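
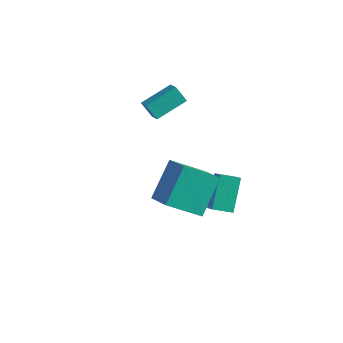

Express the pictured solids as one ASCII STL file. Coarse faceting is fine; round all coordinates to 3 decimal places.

solid 
facet normal -0.757 0.448 -0.475
outer loop
vertex -1.901 -3.16 -0.14
vertex -0.719 -2.238 -1.155
vertex -1.919 -4.608 -1.476
endloop
endfacet
facet normal -0.653 -0.509 0.561
outer loop
vertex -0.881 -5.222 -0.825
vertex -1.901 -3.16 -0.14
vertex -1.919 -4.608 -1.476
endloop
endfacet
facet normal -0.757 0.448 -0.475
outer loop
vertex -1.919 -4.608 -1.476
vertex -0.719 -2.238 -1.155
vertex -0.737 -3.686 -2.491
endloop
endfacet
facet normal -0.009 -0.735 -0.678
outer loop
vertex -0.737 -3.686 -2.491
vertex -0.881 -5.222 -0.825
vertex -1.919 -4.608 -1.476
endloop
endfacet
facet normal 0.009 0.735 0.678
outer loop
vertex -1.901 -3.16 -0.14
vertex 0.319 -2.852 -0.504
vertex -0.719 -2.238 -1.155
endloop
endfacet
facet normal -0.653 -0.509 0.561
outer loop
vertex -0.863 -3.774 0.511
vertex -1.901 -3.16 -0.14
vertex -0.881 -5.222 -0.825
endloop
endfacet
facet normal 0.009 0.735 0.678
outer loop
vertex -0.863 -3.774 0.511
vertex 0.319 -2.852 -0.504
vertex -1.901 -3.16 -0.14
endloop
endfacet
facet normal 0.653 0.509 -0.561
outer loop
vertex -0.719 -2.238 -1.155
vertex 0.319 -2.852 -0.504
vertex -0.737 -3.686 -2.491
endloop
endfacet
facet normal -0.009 -0.735 -0.678
outer loop
vertex 0.301 -4.3 -1.84
vertex -0.881 -5.222 -0.825
vertex -0.737 -3.686 -2.491
endloop
endfacet
facet normal 0.653 0.509 -0.561
outer loop
vertex -0.737 -3.686 -2.491
vertex 0.319 -2.852 -0.504
vertex 0.301 -4.3 -1.84
endloop
endfacet
facet normal 0.757 -0.448 0.475
outer loop
vertex 0.301 -4.3 -1.84
vertex -0.863 -3.774 0.511
vertex -0.881 -5.222 -0.825
endloop
endfacet
facet normal 0.757 -0.448 0.475
outer loop
vertex 0.319 -2.852 -0.504
vertex -0.863 -3.774 0.511
vertex 0.301 -4.3 -1.84
endloop
endfacet
facet normal -0.615 0.559 -0.556
outer loop
vertex -4.137 -1.676 1.402
vertex -3.451 -0.4 1.926
vertex -3.59 -1.708 0.765
endloop
endfacet
facet normal -0.445 -0.828 -0.341
outer loop
vertex -3.049 -2.2 1.254
vertex -4.137 -1.676 1.402
vertex -3.59 -1.708 0.765
endloop
endfacet
facet normal -0.615 0.559 -0.556
outer loop
vertex -3.59 -1.708 0.765
vertex -3.451 -0.4 1.926
vertex -2.904 -0.432 1.289
endloop
endfacet
facet normal 0.651 -0.038 -0.758
outer loop
vertex -2.904 -0.432 1.289
vertex -3.049 -2.2 1.254
vertex -3.59 -1.708 0.765
endloop
endfacet
facet normal -0.651 0.038 0.758
outer loop
vertex -4.137 -1.676 1.402
vertex -2.91 -0.892 2.415
vertex -3.451 -0.4 1.926
endloop
endfacet
facet normal -0.445 -0.828 -0.341
outer loop
vertex -3.596 -2.168 1.891
vertex -4.137 -1.676 1.402
vertex -3.049 -2.2 1.254
endloop
endfacet
facet normal -0.651 0.038 0.758
outer loop
vertex -3.596 -2.168 1.891
vertex -2.91 -0.892 2.415
vertex -4.137 -1.676 1.402
endloop
endfacet
facet normal 0.445 0.828 0.341
outer loop
vertex -3.451 -0.4 1.926
vertex -2.91 -0.892 2.415
vertex -2.904 -0.432 1.289
endloop
endfacet
facet normal 0.651 -0.038 -0.758
outer loop
vertex -2.363 -0.924 1.778
vertex -3.049 -2.2 1.254
vertex -2.904 -0.432 1.289
endloop
endfacet
facet normal 0.445 0.828 0.341
outer loop
vertex -2.904 -0.432 1.289
vertex -2.91 -0.892 2.415
vertex -2.363 -0.924 1.778
endloop
endfacet
facet normal 0.615 -0.559 0.556
outer loop
vertex -2.363 -0.924 1.778
vertex -3.596 -2.168 1.891
vertex -3.049 -2.2 1.254
endloop
endfacet
facet normal 0.615 -0.559 0.556
outer loop
vertex -2.91 -0.892 2.415
vertex -3.596 -2.168 1.891
vertex -2.363 -0.924 1.778
endloop
endfacet
facet normal -0.804 -0.512 0.303
outer loop
vertex -0.703 -0.99 -2.503
vertex -1.19 -0.558 -3.065
vertex -0.386 -2.203 -3.71
endloop
endfacet
facet normal 0.566 -0.502 0.654
outer loop
vertex 0.37 -1.722 -3.995
vertex -0.703 -0.99 -2.503
vertex -0.386 -2.203 -3.71
endloop
endfacet
facet normal -0.804 -0.512 0.303
outer loop
vertex -0.386 -2.203 -3.71
vertex -1.19 -0.558 -3.065
vertex -0.873 -1.771 -4.272
endloop
endfacet
facet normal 0.182 -0.697 -0.694
outer loop
vertex -0.873 -1.771 -4.272
vertex 0.37 -1.722 -3.995
vertex -0.386 -2.203 -3.71
endloop
endfacet
facet normal -0.182 0.697 0.694
outer loop
vertex -0.703 -0.99 -2.503
vertex -0.434 -0.077 -3.35
vertex -1.19 -0.558 -3.065
endloop
endfacet
facet normal 0.566 -0.502 0.654
outer loop
vertex 0.053 -0.509 -2.788
vertex -0.703 -0.99 -2.503
vertex 0.37 -1.722 -3.995
endloop
endfacet
facet normal -0.182 0.697 0.694
outer loop
vertex 0.053 -0.509 -2.788
vertex -0.434 -0.077 -3.35
vertex -0.703 -0.99 -2.503
endloop
endfacet
facet normal -0.566 0.502 -0.654
outer loop
vertex -1.19 -0.558 -3.065
vertex -0.434 -0.077 -3.35
vertex -0.873 -1.771 -4.272
endloop
endfacet
facet normal 0.182 -0.697 -0.694
outer loop
vertex -0.117 -1.29 -4.557
vertex 0.37 -1.722 -3.995
vertex -0.873 -1.771 -4.272
endloop
endfacet
facet normal -0.566 0.502 -0.654
outer loop
vertex -0.873 -1.771 -4.272
vertex -0.434 -0.077 -3.35
vertex -0.117 -1.29 -4.557
endloop
endfacet
facet normal 0.804 0.512 -0.303
outer loop
vertex -0.117 -1.29 -4.557
vertex 0.053 -0.509 -2.788
vertex 0.37 -1.722 -3.995
endloop
endfacet
facet normal 0.804 0.512 -0.303
outer loop
vertex -0.434 -0.077 -3.35
vertex 0.053 -0.509 -2.788
vertex -0.117 -1.29 -4.557
endloop
endfacet

endsolid


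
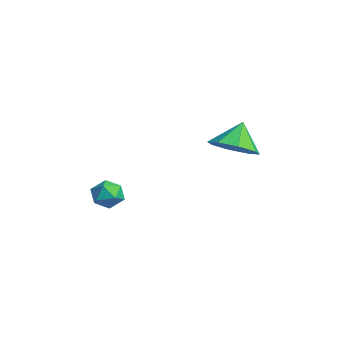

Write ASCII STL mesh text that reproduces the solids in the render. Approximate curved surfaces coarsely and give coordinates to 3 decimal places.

solid 
facet normal 0.361 -0.449 -0.817
outer loop
vertex 2.737 2.866 1.803
vertex 1.821 2.369 1.672
vertex 2.223 3.283 1.347
endloop
endfacet
facet normal 0.339 0.853 0.398
outer loop
vertex 2.737 2.866 1.803
vertex 2.223 3.283 1.347
vertex 1.339 2.971 2.768
endloop
endfacet
facet normal 0.360 -0.449 -0.818
outer loop
vertex 2.223 3.283 1.347
vertex 1.821 2.369 1.672
vertex 1.474 3.165 1.082
endloop
endfacet
facet normal -0.188 0.977 0.097
outer loop
vertex 2.223 3.283 1.347
vertex 1.474 3.165 1.082
vertex 1.339 2.971 2.768
endloop
endfacet
facet normal 0.360 -0.449 -0.818
outer loop
vertex 1.474 3.165 1.082
vertex 1.821 2.369 1.672
vertex 0.928 2.581 1.162
endloop
endfacet
facet normal -0.729 0.684 0.020
outer loop
vertex 1.474 3.165 1.082
vertex 0.928 2.581 1.162
vertex 1.339 2.971 2.768
endloop
endfacet
facet normal 0.360 -0.449 -0.818
outer loop
vertex 0.928 2.581 1.162
vertex 1.821 2.369 1.672
vertex 0.906 1.873 1.541
endloop
endfacet
facet normal -0.967 0.144 0.212
outer loop
vertex 0.928 2.581 1.162
vertex 0.906 1.873 1.541
vertex 1.339 2.971 2.768
endloop
endfacet
facet normal 0.360 -0.449 -0.818
outer loop
vertex 0.906 1.873 1.541
vertex 1.821 2.369 1.672
vertex 1.42 1.455 1.997
endloop
endfacet
facet normal -0.762 -0.326 0.560
outer loop
vertex 0.906 1.873 1.541
vertex 1.42 1.455 1.997
vertex 1.339 2.971 2.768
endloop
endfacet
facet normal 0.360 -0.449 -0.818
outer loop
vertex 1.42 1.455 1.997
vertex 1.821 2.369 1.672
vertex 2.169 1.573 2.262
endloop
endfacet
facet normal -0.234 -0.451 0.862
outer loop
vertex 1.42 1.455 1.997
vertex 2.169 1.573 2.262
vertex 1.339 2.971 2.768
endloop
endfacet
facet normal 0.361 -0.448 -0.818
outer loop
vertex 2.169 1.573 2.262
vertex 1.821 2.369 1.672
vertex 2.715 2.158 2.182
endloop
endfacet
facet normal 0.307 -0.158 0.939
outer loop
vertex 2.169 1.573 2.262
vertex 2.715 2.158 2.182
vertex 1.339 2.971 2.768
endloop
endfacet
facet normal 0.360 -0.449 -0.818
outer loop
vertex 2.715 2.158 2.182
vertex 1.821 2.369 1.672
vertex 2.737 2.866 1.803
endloop
endfacet
facet normal 0.544 0.383 0.747
outer loop
vertex 2.715 2.158 2.182
vertex 2.737 2.866 1.803
vertex 1.339 2.971 2.768
endloop
endfacet
facet normal 0.013 0.179 0.984
outer loop
vertex 1.286 -2.005 0.22
vertex 0.679 -2.395 0.299
vertex 1.327 -2.718 0.349
endloop
endfacet
facet normal 0.676 0.169 0.717
outer loop
vertex 1.286 -2.005 0.22
vertex 1.327 -2.718 0.349
vertex 1.768 -2.41 -0.139
endloop
endfacet
facet normal 0.716 0.667 0.209
outer loop
vertex 1.286 -2.005 0.22
vertex 1.768 -2.41 -0.139
vertex 1.393 -1.898 -0.489
endloop
endfacet
facet normal 0.078 0.984 0.160
outer loop
vertex 1.286 -2.005 0.22
vertex 1.393 -1.898 -0.489
vertex 0.72 -1.889 -0.218
endloop
endfacet
facet normal -0.355 0.682 0.639
outer loop
vertex 1.286 -2.005 0.22
vertex 0.72 -1.889 -0.218
vertex 0.679 -2.395 0.299
endloop
endfacet
facet normal 0.782 -0.468 0.412
outer loop
vertex 1.768 -2.41 -0.139
vertex 1.327 -2.718 0.349
vertex 1.46 -3.051 -0.282
endloop
endfacet
facet normal -0.291 -0.452 0.843
outer loop
vertex 1.327 -2.718 0.349
vertex 0.679 -2.395 0.299
vertex 0.787 -3.042 -0.011
endloop
endfacet
facet normal -0.887 0.363 0.285
outer loop
vertex 0.679 -2.395 0.299
vertex 0.72 -1.889 -0.218
vertex 0.412 -2.53 -0.361
endloop
endfacet
facet normal -0.185 0.852 -0.489
outer loop
vertex 0.72 -1.889 -0.218
vertex 1.393 -1.898 -0.489
vertex 0.853 -2.222 -0.849
endloop
endfacet
facet normal 0.846 0.338 -0.412
outer loop
vertex 1.393 -1.898 -0.489
vertex 1.768 -2.41 -0.139
vertex 1.501 -2.545 -0.799
endloop
endfacet
facet normal -0.078 -0.984 -0.160
outer loop
vertex 0.894 -2.935 -0.72
vertex 1.46 -3.051 -0.282
vertex 0.787 -3.042 -0.011
endloop
endfacet
facet normal -0.716 -0.667 -0.209
outer loop
vertex 0.894 -2.935 -0.72
vertex 0.787 -3.042 -0.011
vertex 0.412 -2.53 -0.361
endloop
endfacet
facet normal -0.676 -0.169 -0.717
outer loop
vertex 0.894 -2.935 -0.72
vertex 0.412 -2.53 -0.361
vertex 0.853 -2.222 -0.849
endloop
endfacet
facet normal -0.013 -0.179 -0.984
outer loop
vertex 0.894 -2.935 -0.72
vertex 0.853 -2.222 -0.849
vertex 1.501 -2.545 -0.799
endloop
endfacet
facet normal 0.355 -0.682 -0.639
outer loop
vertex 0.894 -2.935 -0.72
vertex 1.501 -2.545 -0.799
vertex 1.46 -3.051 -0.282
endloop
endfacet
facet normal 0.185 -0.852 0.489
outer loop
vertex 0.787 -3.042 -0.011
vertex 1.46 -3.051 -0.282
vertex 1.327 -2.718 0.349
endloop
endfacet
facet normal -0.846 -0.338 0.412
outer loop
vertex 0.412 -2.53 -0.361
vertex 0.787 -3.042 -0.011
vertex 0.679 -2.395 0.299
endloop
endfacet
facet normal -0.782 0.468 -0.412
outer loop
vertex 0.853 -2.222 -0.849
vertex 0.412 -2.53 -0.361
vertex 0.72 -1.889 -0.218
endloop
endfacet
facet normal 0.291 0.452 -0.843
outer loop
vertex 1.501 -2.545 -0.799
vertex 0.853 -2.222 -0.849
vertex 1.393 -1.898 -0.489
endloop
endfacet
facet normal 0.887 -0.363 -0.285
outer loop
vertex 1.46 -3.051 -0.282
vertex 1.501 -2.545 -0.799
vertex 1.768 -2.41 -0.139
endloop
endfacet

endsolid


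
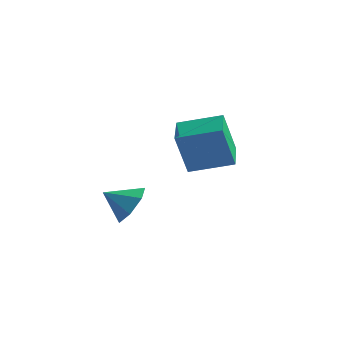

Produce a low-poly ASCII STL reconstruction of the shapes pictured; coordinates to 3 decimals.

solid 
facet normal -0.789 -0.563 -0.247
outer loop
vertex -0.243 1.201 0.972
vertex -1.29 2.527 1.295
vertex -0.063 1.836 -1.053
endloop
endfacet
facet normal 0.609 -0.771 -0.188
outer loop
vertex 1.53 2.973 -0.555
vertex -0.243 1.201 0.972
vertex -0.063 1.836 -1.053
endloop
endfacet
facet normal -0.789 -0.563 -0.246
outer loop
vertex -0.063 1.836 -1.053
vertex -1.29 2.527 1.295
vertex -1.111 3.162 -0.73
endloop
endfacet
facet normal 0.084 0.298 -0.951
outer loop
vertex -1.111 3.162 -0.73
vertex 1.53 2.973 -0.555
vertex -0.063 1.836 -1.053
endloop
endfacet
facet normal -0.084 -0.298 0.951
outer loop
vertex -0.243 1.201 0.972
vertex 0.303 3.664 1.793
vertex -1.29 2.527 1.295
endloop
endfacet
facet normal 0.609 -0.771 -0.188
outer loop
vertex 1.351 2.338 1.47
vertex -0.243 1.201 0.972
vertex 1.53 2.973 -0.555
endloop
endfacet
facet normal -0.084 -0.298 0.951
outer loop
vertex 1.351 2.338 1.47
vertex 0.303 3.664 1.793
vertex -0.243 1.201 0.972
endloop
endfacet
facet normal -0.609 0.771 0.188
outer loop
vertex -1.29 2.527 1.295
vertex 0.303 3.664 1.793
vertex -1.111 3.162 -0.73
endloop
endfacet
facet normal 0.084 0.298 -0.951
outer loop
vertex 0.483 4.299 -0.232
vertex 1.53 2.973 -0.555
vertex -1.111 3.162 -0.73
endloop
endfacet
facet normal -0.609 0.771 0.188
outer loop
vertex -1.111 3.162 -0.73
vertex 0.303 3.664 1.793
vertex 0.483 4.299 -0.232
endloop
endfacet
facet normal 0.789 0.563 0.246
outer loop
vertex 0.483 4.299 -0.232
vertex 1.351 2.338 1.47
vertex 1.53 2.973 -0.555
endloop
endfacet
facet normal 0.789 0.563 0.247
outer loop
vertex 0.303 3.664 1.793
vertex 1.351 2.338 1.47
vertex 0.483 4.299 -0.232
endloop
endfacet
facet normal 0.609 0.580 -0.541
outer loop
vertex 0.326 -1.243 -1.004
vertex 0.011 -1.737 -1.887
vertex -0.402 -0.875 -1.429
endloop
endfacet
facet normal -0.399 0.235 0.886
outer loop
vertex 0.326 -1.243 -1.004
vertex -0.402 -0.875 -1.429
vertex -0.791 -2.503 -1.173
endloop
endfacet
facet normal 0.609 0.580 -0.542
outer loop
vertex -0.402 -0.875 -1.429
vertex 0.011 -1.737 -1.887
vertex -0.819 -1.157 -2.199
endloop
endfacet
facet normal -0.884 0.271 0.380
outer loop
vertex -0.402 -0.875 -1.429
vertex -0.819 -1.157 -2.199
vertex -0.791 -2.503 -1.173
endloop
endfacet
facet normal 0.609 0.580 -0.542
outer loop
vertex -0.819 -1.157 -2.199
vertex 0.011 -1.737 -1.887
vertex -0.611 -1.875 -2.734
endloop
endfacet
facet normal -0.973 -0.153 -0.174
outer loop
vertex -0.819 -1.157 -2.199
vertex -0.611 -1.875 -2.734
vertex -0.791 -2.503 -1.173
endloop
endfacet
facet normal 0.608 0.581 -0.541
outer loop
vertex -0.611 -1.875 -2.734
vertex 0.011 -1.737 -1.887
vertex 0.067 -2.49 -2.632
endloop
endfacet
facet normal -0.597 -0.718 -0.358
outer loop
vertex -0.611 -1.875 -2.734
vertex 0.067 -2.49 -2.632
vertex -0.791 -2.503 -1.173
endloop
endfacet
facet normal 0.608 0.581 -0.541
outer loop
vertex 0.067 -2.49 -2.632
vertex 0.011 -1.737 -1.887
vertex 0.702 -2.537 -1.969
endloop
endfacet
facet normal -0.040 -0.999 -0.032
outer loop
vertex 0.067 -2.49 -2.632
vertex 0.702 -2.537 -1.969
vertex -0.791 -2.503 -1.173
endloop
endfacet
facet normal 0.608 0.581 -0.542
outer loop
vertex 0.702 -2.537 -1.969
vertex 0.011 -1.737 -1.887
vertex 0.818 -1.982 -1.244
endloop
endfacet
facet normal 0.278 -0.784 0.555
outer loop
vertex 0.702 -2.537 -1.969
vertex 0.818 -1.982 -1.244
vertex -0.791 -2.503 -1.173
endloop
endfacet
facet normal 0.608 0.581 -0.542
outer loop
vertex 0.818 -1.982 -1.244
vertex 0.011 -1.737 -1.887
vertex 0.326 -1.243 -1.004
endloop
endfacet
facet normal 0.118 -0.234 0.965
outer loop
vertex 0.818 -1.982 -1.244
vertex 0.326 -1.243 -1.004
vertex -0.791 -2.503 -1.173
endloop
endfacet

endsolid


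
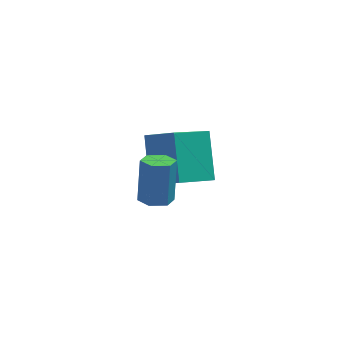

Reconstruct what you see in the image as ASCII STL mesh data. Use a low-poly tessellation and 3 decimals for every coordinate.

solid 
facet normal -0.730 0.468 -0.498
outer loop
vertex -0.215 -0.195 1.063
vertex 1.059 0.841 0.169
vertex -0.11 -1.579 -0.391
endloop
endfacet
facet normal -0.681 -0.554 0.478
outer loop
vertex 0.861 -2.201 0.271
vertex -0.215 -0.195 1.063
vertex -0.11 -1.579 -0.391
endloop
endfacet
facet normal -0.730 0.468 -0.498
outer loop
vertex -0.11 -1.579 -0.391
vertex 1.059 0.841 0.169
vertex 1.164 -0.542 -1.285
endloop
endfacet
facet normal 0.052 -0.688 -0.724
outer loop
vertex 1.164 -0.542 -1.285
vertex 0.861 -2.201 0.271
vertex -0.11 -1.579 -0.391
endloop
endfacet
facet normal -0.052 0.688 0.723
outer loop
vertex -0.215 -0.195 1.063
vertex 2.03 0.219 0.831
vertex 1.059 0.841 0.169
endloop
endfacet
facet normal -0.681 -0.554 0.478
outer loop
vertex 0.756 -0.818 1.725
vertex -0.215 -0.195 1.063
vertex 0.861 -2.201 0.271
endloop
endfacet
facet normal -0.052 0.688 0.724
outer loop
vertex 0.756 -0.818 1.725
vertex 2.03 0.219 0.831
vertex -0.215 -0.195 1.063
endloop
endfacet
facet normal 0.681 0.554 -0.478
outer loop
vertex 1.059 0.841 0.169
vertex 2.03 0.219 0.831
vertex 1.164 -0.542 -1.285
endloop
endfacet
facet normal 0.052 -0.688 -0.724
outer loop
vertex 2.135 -1.165 -0.623
vertex 0.861 -2.201 0.271
vertex 1.164 -0.542 -1.285
endloop
endfacet
facet normal 0.681 0.554 -0.478
outer loop
vertex 1.164 -0.542 -1.285
vertex 2.03 0.219 0.831
vertex 2.135 -1.165 -0.623
endloop
endfacet
facet normal 0.730 -0.468 0.498
outer loop
vertex 2.135 -1.165 -0.623
vertex 0.756 -0.818 1.725
vertex 0.861 -2.201 0.271
endloop
endfacet
facet normal 0.730 -0.468 0.498
outer loop
vertex 2.03 0.219 0.831
vertex 0.756 -0.818 1.725
vertex 2.135 -1.165 -0.623
endloop
endfacet
facet normal -0.068 -0.329 -0.942
outer loop
vertex 0.599 -4.196 1.299
vertex 0.003 -4.239 1.357
vertex 0.249 -3.728 1.161
endloop
endfacet
facet normal 0.810 0.533 -0.245
outer loop
vertex 0.599 -4.196 1.299
vertex 0.249 -3.728 1.161
vertex 0.712 -3.658 2.844
endloop
endfacet
facet normal 0.810 0.532 -0.245
outer loop
vertex 0.712 -3.658 2.844
vertex 0.249 -3.728 1.161
vertex 0.363 -3.19 2.707
endloop
endfacet
facet normal 0.070 0.328 0.942
outer loop
vertex 0.712 -3.658 2.844
vertex 0.363 -3.19 2.707
vertex 0.117 -3.701 2.903
endloop
endfacet
facet normal -0.070 -0.328 -0.942
outer loop
vertex 0.249 -3.728 1.161
vertex 0.003 -4.239 1.357
vertex -0.346 -3.771 1.22
endloop
endfacet
facet normal -0.100 0.942 -0.320
outer loop
vertex 0.249 -3.728 1.161
vertex -0.346 -3.771 1.22
vertex 0.363 -3.19 2.707
endloop
endfacet
facet normal -0.099 0.942 -0.321
outer loop
vertex 0.363 -3.19 2.707
vertex -0.346 -3.771 1.22
vertex -0.233 -3.233 2.765
endloop
endfacet
facet normal 0.068 0.329 0.942
outer loop
vertex 0.363 -3.19 2.707
vertex -0.233 -3.233 2.765
vertex 0.117 -3.701 2.903
endloop
endfacet
facet normal -0.070 -0.328 -0.942
outer loop
vertex -0.346 -3.771 1.22
vertex 0.003 -4.239 1.357
vertex -0.592 -4.282 1.416
endloop
endfacet
facet normal -0.909 0.409 -0.076
outer loop
vertex -0.346 -3.771 1.22
vertex -0.592 -4.282 1.416
vertex -0.233 -3.233 2.765
endloop
endfacet
facet normal -0.909 0.409 -0.076
outer loop
vertex -0.233 -3.233 2.765
vertex -0.592 -4.282 1.416
vertex -0.479 -3.744 2.961
endloop
endfacet
facet normal 0.068 0.329 0.942
outer loop
vertex -0.233 -3.233 2.765
vertex -0.479 -3.744 2.961
vertex 0.117 -3.701 2.903
endloop
endfacet
facet normal -0.070 -0.328 -0.942
outer loop
vertex -0.592 -4.282 1.416
vertex 0.003 -4.239 1.357
vertex -0.243 -4.75 1.553
endloop
endfacet
facet normal -0.810 -0.533 0.245
outer loop
vertex -0.592 -4.282 1.416
vertex -0.243 -4.75 1.553
vertex -0.479 -3.744 2.961
endloop
endfacet
facet normal -0.810 -0.533 0.245
outer loop
vertex -0.479 -3.744 2.961
vertex -0.243 -4.75 1.553
vertex -0.129 -4.212 3.099
endloop
endfacet
facet normal 0.068 0.329 0.942
outer loop
vertex -0.479 -3.744 2.961
vertex -0.129 -4.212 3.099
vertex 0.117 -3.701 2.903
endloop
endfacet
facet normal -0.068 -0.329 -0.942
outer loop
vertex -0.243 -4.75 1.553
vertex 0.003 -4.239 1.357
vertex 0.353 -4.707 1.495
endloop
endfacet
facet normal 0.099 -0.942 0.321
outer loop
vertex -0.243 -4.75 1.553
vertex 0.353 -4.707 1.495
vertex -0.129 -4.212 3.099
endloop
endfacet
facet normal 0.100 -0.942 0.321
outer loop
vertex -0.129 -4.212 3.099
vertex 0.353 -4.707 1.495
vertex 0.466 -4.169 3.04
endloop
endfacet
facet normal 0.070 0.328 0.942
outer loop
vertex -0.129 -4.212 3.099
vertex 0.466 -4.169 3.04
vertex 0.117 -3.701 2.903
endloop
endfacet
facet normal -0.068 -0.329 -0.942
outer loop
vertex 0.353 -4.707 1.495
vertex 0.003 -4.239 1.357
vertex 0.599 -4.196 1.299
endloop
endfacet
facet normal 0.909 -0.409 0.076
outer loop
vertex 0.353 -4.707 1.495
vertex 0.599 -4.196 1.299
vertex 0.466 -4.169 3.04
endloop
endfacet
facet normal 0.909 -0.409 0.076
outer loop
vertex 0.466 -4.169 3.04
vertex 0.599 -4.196 1.299
vertex 0.712 -3.658 2.844
endloop
endfacet
facet normal 0.070 0.328 0.942
outer loop
vertex 0.466 -4.169 3.04
vertex 0.712 -3.658 2.844
vertex 0.117 -3.701 2.903
endloop
endfacet

endsolid


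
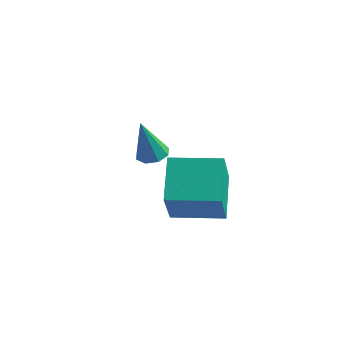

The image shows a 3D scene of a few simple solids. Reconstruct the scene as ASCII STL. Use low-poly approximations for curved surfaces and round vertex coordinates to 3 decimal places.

solid 
facet normal -0.906 -0.420 -0.052
outer loop
vertex -0.251 -3.304 0.426
vertex -0.933 -1.952 1.399
vertex -0.614 -2.321 -1.195
endloop
endfacet
facet normal 0.379 -0.751 -0.540
outer loop
vertex 1.053 -1.548 -1.099
vertex -0.251 -3.304 0.426
vertex -0.614 -2.321 -1.195
endloop
endfacet
facet normal -0.906 -0.420 -0.052
outer loop
vertex -0.614 -2.321 -1.195
vertex -0.933 -1.952 1.399
vertex -1.296 -0.969 -0.222
endloop
endfacet
facet normal -0.188 0.510 -0.840
outer loop
vertex -1.296 -0.969 -0.222
vertex 1.053 -1.548 -1.099
vertex -0.614 -2.321 -1.195
endloop
endfacet
facet normal 0.188 -0.510 0.840
outer loop
vertex -0.251 -3.304 0.426
vertex 0.734 -1.179 1.495
vertex -0.933 -1.952 1.399
endloop
endfacet
facet normal 0.379 -0.751 -0.540
outer loop
vertex 1.416 -2.531 0.522
vertex -0.251 -3.304 0.426
vertex 1.053 -1.548 -1.099
endloop
endfacet
facet normal 0.188 -0.510 0.840
outer loop
vertex 1.416 -2.531 0.522
vertex 0.734 -1.179 1.495
vertex -0.251 -3.304 0.426
endloop
endfacet
facet normal -0.379 0.751 0.540
outer loop
vertex -0.933 -1.952 1.399
vertex 0.734 -1.179 1.495
vertex -1.296 -0.969 -0.222
endloop
endfacet
facet normal -0.188 0.510 -0.840
outer loop
vertex 0.371 -0.196 -0.126
vertex 1.053 -1.548 -1.099
vertex -1.296 -0.969 -0.222
endloop
endfacet
facet normal -0.379 0.751 0.540
outer loop
vertex -1.296 -0.969 -0.222
vertex 0.734 -1.179 1.495
vertex 0.371 -0.196 -0.126
endloop
endfacet
facet normal 0.906 0.420 0.052
outer loop
vertex 0.371 -0.196 -0.126
vertex 1.416 -2.531 0.522
vertex 1.053 -1.548 -1.099
endloop
endfacet
facet normal 0.906 0.420 0.052
outer loop
vertex 0.734 -1.179 1.495
vertex 1.416 -2.531 0.522
vertex 0.371 -0.196 -0.126
endloop
endfacet
facet normal 0.133 0.220 -0.966
outer loop
vertex -2.941 1.404 -1.218
vertex -3.551 1.347 -1.315
vertex -3.174 1.813 -1.157
endloop
endfacet
facet normal 0.779 0.369 0.507
outer loop
vertex -2.941 1.404 -1.218
vertex -3.174 1.813 -1.157
vertex -3.789 0.953 0.415
endloop
endfacet
facet normal 0.132 0.221 -0.966
outer loop
vertex -3.174 1.813 -1.157
vertex -3.551 1.347 -1.315
vertex -3.628 1.949 -1.188
endloop
endfacet
facet normal 0.210 0.821 0.531
outer loop
vertex -3.174 1.813 -1.157
vertex -3.628 1.949 -1.188
vertex -3.789 0.953 0.415
endloop
endfacet
facet normal 0.134 0.221 -0.966
outer loop
vertex -3.628 1.949 -1.188
vertex -3.551 1.347 -1.315
vertex -4.036 1.732 -1.294
endloop
endfacet
facet normal -0.509 0.753 0.417
outer loop
vertex -3.628 1.949 -1.188
vertex -4.036 1.732 -1.294
vertex -3.789 0.953 0.415
endloop
endfacet
facet normal 0.133 0.220 -0.966
outer loop
vertex -4.036 1.732 -1.294
vertex -3.551 1.347 -1.315
vertex -4.161 1.289 -1.412
endloop
endfacet
facet normal -0.951 0.207 0.232
outer loop
vertex -4.036 1.732 -1.294
vertex -4.161 1.289 -1.412
vertex -3.789 0.953 0.415
endloop
endfacet
facet normal 0.133 0.220 -0.966
outer loop
vertex -4.161 1.289 -1.412
vertex -3.551 1.347 -1.315
vertex -3.928 0.88 -1.473
endloop
endfacet
facet normal -0.861 -0.503 0.083
outer loop
vertex -4.161 1.289 -1.412
vertex -3.928 0.88 -1.473
vertex -3.789 0.953 0.415
endloop
endfacet
facet normal 0.133 0.219 -0.966
outer loop
vertex -3.928 0.88 -1.473
vertex -3.551 1.347 -1.315
vertex -3.474 0.745 -1.441
endloop
endfacet
facet normal -0.288 -0.956 0.058
outer loop
vertex -3.928 0.88 -1.473
vertex -3.474 0.745 -1.441
vertex -3.789 0.953 0.415
endloop
endfacet
facet normal 0.132 0.219 -0.967
outer loop
vertex -3.474 0.745 -1.441
vertex -3.551 1.347 -1.315
vertex -3.066 0.962 -1.336
endloop
endfacet
facet normal 0.428 -0.887 0.172
outer loop
vertex -3.474 0.745 -1.441
vertex -3.066 0.962 -1.336
vertex -3.789 0.953 0.415
endloop
endfacet
facet normal 0.133 0.220 -0.966
outer loop
vertex -3.066 0.962 -1.336
vertex -3.551 1.347 -1.315
vertex -2.941 1.404 -1.218
endloop
endfacet
facet normal 0.869 -0.341 0.357
outer loop
vertex -3.066 0.962 -1.336
vertex -2.941 1.404 -1.218
vertex -3.789 0.953 0.415
endloop
endfacet

endsolid


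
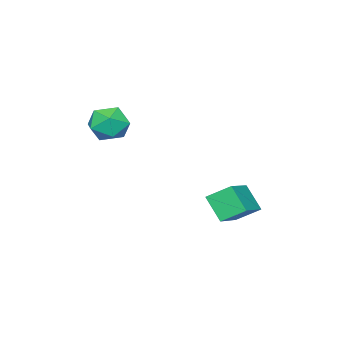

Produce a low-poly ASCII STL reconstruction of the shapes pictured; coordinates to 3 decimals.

solid 
facet normal 0.237 0.096 0.967
outer loop
vertex 2.967 -1.11 2.493
vertex 2.013 -1.431 2.759
vertex 2.781 -2.124 2.639
endloop
endfacet
facet normal 0.814 -0.066 0.578
outer loop
vertex 2.967 -1.11 2.493
vertex 2.781 -2.124 2.639
vertex 3.373 -1.813 1.841
endloop
endfacet
facet normal 0.894 0.441 0.082
outer loop
vertex 2.967 -1.11 2.493
vertex 3.373 -1.813 1.841
vertex 2.971 -0.928 1.468
endloop
endfacet
facet normal 0.368 0.915 0.164
outer loop
vertex 2.967 -1.11 2.493
vertex 2.971 -0.928 1.468
vertex 2.13 -0.692 2.036
endloop
endfacet
facet normal -0.038 0.702 0.711
outer loop
vertex 2.967 -1.11 2.493
vertex 2.13 -0.692 2.036
vertex 2.013 -1.431 2.759
endloop
endfacet
facet normal 0.687 -0.684 0.243
outer loop
vertex 3.373 -1.813 1.841
vertex 2.781 -2.124 2.639
vertex 2.67 -2.568 1.704
endloop
endfacet
facet normal -0.244 -0.422 0.873
outer loop
vertex 2.781 -2.124 2.639
vertex 2.013 -1.431 2.759
vertex 1.829 -2.332 2.272
endloop
endfacet
facet normal -0.690 0.559 0.460
outer loop
vertex 2.013 -1.431 2.759
vertex 2.13 -0.692 2.036
vertex 1.427 -1.447 1.899
endloop
endfacet
facet normal -0.034 0.904 -0.425
outer loop
vertex 2.13 -0.692 2.036
vertex 2.971 -0.928 1.468
vertex 2.019 -1.136 1.101
endloop
endfacet
facet normal 0.818 0.136 -0.560
outer loop
vertex 2.971 -0.928 1.468
vertex 3.373 -1.813 1.841
vertex 2.787 -1.829 0.981
endloop
endfacet
facet normal -0.368 -0.915 -0.164
outer loop
vertex 1.833 -2.15 1.247
vertex 2.67 -2.568 1.704
vertex 1.829 -2.332 2.272
endloop
endfacet
facet normal -0.894 -0.441 -0.082
outer loop
vertex 1.833 -2.15 1.247
vertex 1.829 -2.332 2.272
vertex 1.427 -1.447 1.899
endloop
endfacet
facet normal -0.814 0.066 -0.578
outer loop
vertex 1.833 -2.15 1.247
vertex 1.427 -1.447 1.899
vertex 2.019 -1.136 1.101
endloop
endfacet
facet normal -0.237 -0.096 -0.967
outer loop
vertex 1.833 -2.15 1.247
vertex 2.019 -1.136 1.101
vertex 2.787 -1.829 0.981
endloop
endfacet
facet normal 0.038 -0.702 -0.711
outer loop
vertex 1.833 -2.15 1.247
vertex 2.787 -1.829 0.981
vertex 2.67 -2.568 1.704
endloop
endfacet
facet normal 0.034 -0.904 0.425
outer loop
vertex 1.829 -2.332 2.272
vertex 2.67 -2.568 1.704
vertex 2.781 -2.124 2.639
endloop
endfacet
facet normal -0.818 -0.136 0.560
outer loop
vertex 1.427 -1.447 1.899
vertex 1.829 -2.332 2.272
vertex 2.013 -1.431 2.759
endloop
endfacet
facet normal -0.687 0.684 -0.243
outer loop
vertex 2.019 -1.136 1.101
vertex 1.427 -1.447 1.899
vertex 2.13 -0.692 2.036
endloop
endfacet
facet normal 0.244 0.422 -0.873
outer loop
vertex 2.787 -1.829 0.981
vertex 2.019 -1.136 1.101
vertex 2.971 -0.928 1.468
endloop
endfacet
facet normal 0.690 -0.559 -0.460
outer loop
vertex 2.67 -2.568 1.704
vertex 2.787 -1.829 0.981
vertex 3.373 -1.813 1.841
endloop
endfacet
facet normal -0.904 -0.232 -0.359
outer loop
vertex -2.03 0.995 -3.272
vertex -2.569 1.968 -2.544
vertex -1.828 1.95 -4.398
endloop
endfacet
facet normal 0.406 -0.732 -0.548
outer loop
vertex -0.111 2.392 -3.716
vertex -2.03 0.995 -3.272
vertex -1.828 1.95 -4.398
endloop
endfacet
facet normal -0.904 -0.233 -0.359
outer loop
vertex -1.828 1.95 -4.398
vertex -2.569 1.968 -2.544
vertex -2.368 2.923 -3.67
endloop
endfacet
facet normal 0.135 0.641 -0.756
outer loop
vertex -2.368 2.923 -3.67
vertex -0.111 2.392 -3.716
vertex -1.828 1.95 -4.398
endloop
endfacet
facet normal -0.135 -0.641 0.756
outer loop
vertex -2.03 0.995 -3.272
vertex -0.852 2.41 -1.862
vertex -2.569 1.968 -2.544
endloop
endfacet
facet normal 0.406 -0.732 -0.548
outer loop
vertex -0.312 1.437 -2.59
vertex -2.03 0.995 -3.272
vertex -0.111 2.392 -3.716
endloop
endfacet
facet normal -0.135 -0.641 0.756
outer loop
vertex -0.312 1.437 -2.59
vertex -0.852 2.41 -1.862
vertex -2.03 0.995 -3.272
endloop
endfacet
facet normal -0.406 0.731 0.548
outer loop
vertex -2.569 1.968 -2.544
vertex -0.852 2.41 -1.862
vertex -2.368 2.923 -3.67
endloop
endfacet
facet normal 0.135 0.641 -0.756
outer loop
vertex -0.65 3.365 -2.988
vertex -0.111 2.392 -3.716
vertex -2.368 2.923 -3.67
endloop
endfacet
facet normal -0.406 0.732 0.548
outer loop
vertex -2.368 2.923 -3.67
vertex -0.852 2.41 -1.862
vertex -0.65 3.365 -2.988
endloop
endfacet
facet normal 0.904 0.233 0.359
outer loop
vertex -0.65 3.365 -2.988
vertex -0.312 1.437 -2.59
vertex -0.111 2.392 -3.716
endloop
endfacet
facet normal 0.904 0.233 0.359
outer loop
vertex -0.852 2.41 -1.862
vertex -0.312 1.437 -2.59
vertex -0.65 3.365 -2.988
endloop
endfacet

endsolid


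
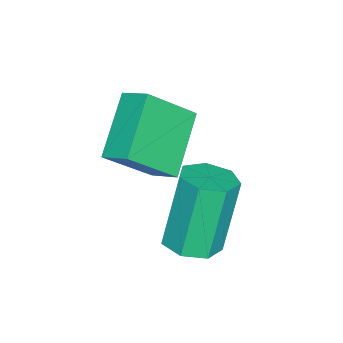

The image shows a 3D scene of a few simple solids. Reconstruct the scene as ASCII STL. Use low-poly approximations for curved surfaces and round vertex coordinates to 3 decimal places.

solid 
facet normal -0.497 0.519 -0.695
outer loop
vertex 1.221 2.339 -1.331
vertex 2.826 2.418 -2.418
vertex 0.99 1.588 -1.727
endloop
endfacet
facet normal -0.827 -0.041 0.560
outer loop
vertex 1.894 0.642 -0.462
vertex 1.221 2.339 -1.331
vertex 0.99 1.588 -1.727
endloop
endfacet
facet normal -0.497 0.519 -0.695
outer loop
vertex 0.99 1.588 -1.727
vertex 2.826 2.418 -2.418
vertex 2.595 1.667 -2.814
endloop
endfacet
facet normal -0.263 -0.853 -0.450
outer loop
vertex 2.595 1.667 -2.814
vertex 1.894 0.642 -0.462
vertex 0.99 1.588 -1.727
endloop
endfacet
facet normal 0.263 0.853 0.450
outer loop
vertex 1.221 2.339 -1.331
vertex 3.73 1.472 -1.153
vertex 2.826 2.418 -2.418
endloop
endfacet
facet normal -0.827 -0.041 0.560
outer loop
vertex 2.125 1.393 -0.066
vertex 1.221 2.339 -1.331
vertex 1.894 0.642 -0.462
endloop
endfacet
facet normal 0.263 0.853 0.450
outer loop
vertex 2.125 1.393 -0.066
vertex 3.73 1.472 -1.153
vertex 1.221 2.339 -1.331
endloop
endfacet
facet normal 0.827 0.041 -0.560
outer loop
vertex 2.826 2.418 -2.418
vertex 3.73 1.472 -1.153
vertex 2.595 1.667 -2.814
endloop
endfacet
facet normal -0.263 -0.853 -0.450
outer loop
vertex 3.499 0.721 -1.549
vertex 1.894 0.642 -0.462
vertex 2.595 1.667 -2.814
endloop
endfacet
facet normal 0.827 0.041 -0.560
outer loop
vertex 2.595 1.667 -2.814
vertex 3.73 1.472 -1.153
vertex 3.499 0.721 -1.549
endloop
endfacet
facet normal 0.497 -0.519 0.695
outer loop
vertex 3.499 0.721 -1.549
vertex 2.125 1.393 -0.066
vertex 1.894 0.642 -0.462
endloop
endfacet
facet normal 0.497 -0.519 0.695
outer loop
vertex 3.73 1.472 -1.153
vertex 2.125 1.393 -0.066
vertex 3.499 0.721 -1.549
endloop
endfacet
facet normal 0.302 -0.097 -0.948
outer loop
vertex 4.777 3.889 -3.231
vertex 4.301 3.304 -3.323
vertex 4.171 4.044 -3.44
endloop
endfacet
facet normal 0.254 0.967 -0.018
outer loop
vertex 4.777 3.889 -3.231
vertex 4.171 4.044 -3.44
vertex 4.116 4.101 -1.164
endloop
endfacet
facet normal 0.254 0.967 -0.018
outer loop
vertex 4.116 4.101 -1.164
vertex 4.171 4.044 -3.44
vertex 3.51 4.256 -1.374
endloop
endfacet
facet normal -0.304 0.097 0.948
outer loop
vertex 4.116 4.101 -1.164
vertex 3.51 4.256 -1.374
vertex 3.639 3.516 -1.257
endloop
endfacet
facet normal 0.304 -0.096 -0.948
outer loop
vertex 4.171 4.044 -3.44
vertex 4.301 3.304 -3.323
vertex 3.663 3.642 -3.562
endloop
endfacet
facet normal -0.560 0.787 -0.260
outer loop
vertex 4.171 4.044 -3.44
vertex 3.663 3.642 -3.562
vertex 3.51 4.256 -1.374
endloop
endfacet
facet normal -0.560 0.786 -0.260
outer loop
vertex 3.51 4.256 -1.374
vertex 3.663 3.642 -3.562
vertex 3.002 3.854 -1.495
endloop
endfacet
facet normal -0.303 0.097 0.948
outer loop
vertex 3.51 4.256 -1.374
vertex 3.002 3.854 -1.495
vertex 3.639 3.516 -1.257
endloop
endfacet
facet normal 0.304 -0.097 -0.948
outer loop
vertex 3.663 3.642 -3.562
vertex 4.301 3.304 -3.323
vertex 3.635 2.985 -3.504
endloop
endfacet
facet normal -0.952 0.014 -0.306
outer loop
vertex 3.663 3.642 -3.562
vertex 3.635 2.985 -3.504
vertex 3.002 3.854 -1.495
endloop
endfacet
facet normal -0.952 0.015 -0.306
outer loop
vertex 3.002 3.854 -1.495
vertex 3.635 2.985 -3.504
vertex 2.973 3.197 -1.437
endloop
endfacet
facet normal -0.303 0.097 0.948
outer loop
vertex 3.002 3.854 -1.495
vertex 2.973 3.197 -1.437
vertex 3.639 3.516 -1.257
endloop
endfacet
facet normal 0.304 -0.097 -0.948
outer loop
vertex 3.635 2.985 -3.504
vertex 4.301 3.304 -3.323
vertex 4.108 2.569 -3.31
endloop
endfacet
facet normal -0.627 -0.770 -0.122
outer loop
vertex 3.635 2.985 -3.504
vertex 4.108 2.569 -3.31
vertex 2.973 3.197 -1.437
endloop
endfacet
facet normal -0.626 -0.770 -0.121
outer loop
vertex 2.973 3.197 -1.437
vertex 4.108 2.569 -3.31
vertex 3.447 2.781 -1.243
endloop
endfacet
facet normal -0.303 0.097 0.948
outer loop
vertex 2.973 3.197 -1.437
vertex 3.447 2.781 -1.243
vertex 3.639 3.516 -1.257
endloop
endfacet
facet normal 0.304 -0.096 -0.948
outer loop
vertex 4.108 2.569 -3.31
vertex 4.301 3.304 -3.323
vertex 4.726 2.706 -3.126
endloop
endfacet
facet normal 0.170 -0.973 0.154
outer loop
vertex 4.108 2.569 -3.31
vertex 4.726 2.706 -3.126
vertex 3.447 2.781 -1.243
endloop
endfacet
facet normal 0.170 -0.973 0.154
outer loop
vertex 3.447 2.781 -1.243
vertex 4.726 2.706 -3.126
vertex 4.065 2.918 -1.059
endloop
endfacet
facet normal -0.304 0.097 0.948
outer loop
vertex 3.447 2.781 -1.243
vertex 4.065 2.918 -1.059
vertex 3.639 3.516 -1.257
endloop
endfacet
facet normal 0.303 -0.097 -0.948
outer loop
vertex 4.726 2.706 -3.126
vertex 4.301 3.304 -3.323
vertex 5.024 3.294 -3.091
endloop
endfacet
facet normal 0.839 -0.444 0.314
outer loop
vertex 4.726 2.706 -3.126
vertex 5.024 3.294 -3.091
vertex 4.065 2.918 -1.059
endloop
endfacet
facet normal 0.839 -0.445 0.314
outer loop
vertex 4.065 2.918 -1.059
vertex 5.024 3.294 -3.091
vertex 4.363 3.505 -1.024
endloop
endfacet
facet normal -0.304 0.098 0.948
outer loop
vertex 4.065 2.918 -1.059
vertex 4.363 3.505 -1.024
vertex 3.639 3.516 -1.257
endloop
endfacet
facet normal 0.303 -0.097 -0.948
outer loop
vertex 5.024 3.294 -3.091
vertex 4.301 3.304 -3.323
vertex 4.777 3.889 -3.231
endloop
endfacet
facet normal 0.876 0.420 0.237
outer loop
vertex 5.024 3.294 -3.091
vertex 4.777 3.889 -3.231
vertex 4.363 3.505 -1.024
endloop
endfacet
facet normal 0.876 0.419 0.237
outer loop
vertex 4.363 3.505 -1.024
vertex 4.777 3.889 -3.231
vertex 4.116 4.101 -1.164
endloop
endfacet
facet normal -0.304 0.097 0.948
outer loop
vertex 4.363 3.505 -1.024
vertex 4.116 4.101 -1.164
vertex 3.639 3.516 -1.257
endloop
endfacet

endsolid


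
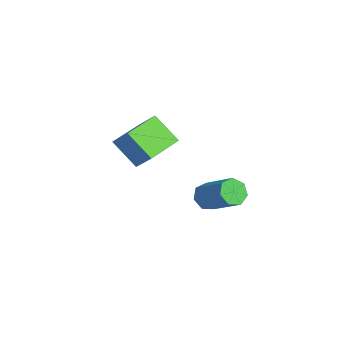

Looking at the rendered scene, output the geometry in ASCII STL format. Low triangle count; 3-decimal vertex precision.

solid 
facet normal -0.755 -0.334 -0.564
outer loop
vertex 1.271 2.787 1.623
vertex 0.888 2.593 2.25
vertex 0.878 3.253 1.873
endloop
endfacet
facet normal 0.273 0.623 -0.733
outer loop
vertex 1.271 2.787 1.623
vertex 0.878 3.253 1.873
vertex 2.796 3.46 2.764
endloop
endfacet
facet normal 0.273 0.623 -0.733
outer loop
vertex 2.796 3.46 2.764
vertex 0.878 3.253 1.873
vertex 2.403 3.927 3.014
endloop
endfacet
facet normal 0.755 0.332 0.565
outer loop
vertex 2.796 3.46 2.764
vertex 2.403 3.927 3.014
vertex 2.412 3.267 3.39
endloop
endfacet
facet normal -0.755 -0.334 -0.564
outer loop
vertex 0.878 3.253 1.873
vertex 0.888 2.593 2.25
vertex 0.492 3.223 2.407
endloop
endfacet
facet normal -0.296 0.942 -0.161
outer loop
vertex 0.878 3.253 1.873
vertex 0.492 3.223 2.407
vertex 2.403 3.927 3.014
endloop
endfacet
facet normal -0.296 0.942 -0.159
outer loop
vertex 2.403 3.927 3.014
vertex 0.492 3.223 2.407
vertex 2.017 3.896 3.548
endloop
endfacet
facet normal 0.755 0.332 0.565
outer loop
vertex 2.403 3.927 3.014
vertex 2.017 3.896 3.548
vertex 2.412 3.267 3.39
endloop
endfacet
facet normal -0.754 -0.333 -0.566
outer loop
vertex 0.492 3.223 2.407
vertex 0.888 2.593 2.25
vertex 0.404 2.718 2.822
endloop
endfacet
facet normal -0.642 0.550 0.534
outer loop
vertex 0.492 3.223 2.407
vertex 0.404 2.718 2.822
vertex 2.017 3.896 3.548
endloop
endfacet
facet normal -0.642 0.551 0.533
outer loop
vertex 2.017 3.896 3.548
vertex 0.404 2.718 2.822
vertex 1.929 3.392 3.963
endloop
endfacet
facet normal 0.756 0.333 0.564
outer loop
vertex 2.017 3.896 3.548
vertex 1.929 3.392 3.963
vertex 2.412 3.267 3.39
endloop
endfacet
facet normal -0.754 -0.334 -0.565
outer loop
vertex 0.404 2.718 2.822
vertex 0.888 2.593 2.25
vertex 0.68 2.12 2.807
endloop
endfacet
facet normal -0.505 -0.254 0.825
outer loop
vertex 0.404 2.718 2.822
vertex 0.68 2.12 2.807
vertex 1.929 3.392 3.963
endloop
endfacet
facet normal -0.504 -0.254 0.825
outer loop
vertex 1.929 3.392 3.963
vertex 0.68 2.12 2.807
vertex 2.205 2.793 3.947
endloop
endfacet
facet normal 0.756 0.333 0.564
outer loop
vertex 1.929 3.392 3.963
vertex 2.205 2.793 3.947
vertex 2.412 3.267 3.39
endloop
endfacet
facet normal -0.755 -0.333 -0.565
outer loop
vertex 0.68 2.12 2.807
vertex 0.888 2.593 2.25
vertex 1.113 1.877 2.371
endloop
endfacet
facet normal 0.012 -0.868 0.496
outer loop
vertex 0.68 2.12 2.807
vertex 1.113 1.877 2.371
vertex 2.205 2.793 3.947
endloop
endfacet
facet normal 0.013 -0.868 0.496
outer loop
vertex 2.205 2.793 3.947
vertex 1.113 1.877 2.371
vertex 2.637 2.551 3.512
endloop
endfacet
facet normal 0.755 0.333 0.564
outer loop
vertex 2.205 2.793 3.947
vertex 2.637 2.551 3.512
vertex 2.412 3.267 3.39
endloop
endfacet
facet normal -0.755 -0.333 -0.565
outer loop
vertex 1.113 1.877 2.371
vertex 0.888 2.593 2.25
vertex 1.376 2.174 1.845
endloop
endfacet
facet normal 0.521 -0.828 -0.207
outer loop
vertex 1.113 1.877 2.371
vertex 1.376 2.174 1.845
vertex 2.637 2.551 3.512
endloop
endfacet
facet normal 0.521 -0.828 -0.207
outer loop
vertex 2.637 2.551 3.512
vertex 1.376 2.174 1.845
vertex 2.9 2.848 2.985
endloop
endfacet
facet normal 0.755 0.333 0.565
outer loop
vertex 2.637 2.551 3.512
vertex 2.9 2.848 2.985
vertex 2.412 3.267 3.39
endloop
endfacet
facet normal -0.755 -0.334 -0.564
outer loop
vertex 1.376 2.174 1.845
vertex 0.888 2.593 2.25
vertex 1.271 2.787 1.623
endloop
endfacet
facet normal 0.636 -0.164 -0.754
outer loop
vertex 1.376 2.174 1.845
vertex 1.271 2.787 1.623
vertex 2.9 2.848 2.985
endloop
endfacet
facet normal 0.636 -0.164 -0.754
outer loop
vertex 2.9 2.848 2.985
vertex 1.271 2.787 1.623
vertex 2.796 3.46 2.764
endloop
endfacet
facet normal 0.755 0.332 0.565
outer loop
vertex 2.9 2.848 2.985
vertex 2.796 3.46 2.764
vertex 2.412 3.267 3.39
endloop
endfacet
facet normal -0.604 -0.355 -0.714
outer loop
vertex -3.47 -0.461 3.887
vertex -4.661 1.262 4.038
vertex -2.462 0.346 2.633
endloop
endfacet
facet normal 0.567 -0.820 -0.072
outer loop
vertex -1.659 0.818 3.582
vertex -3.47 -0.461 3.887
vertex -2.462 0.346 2.633
endloop
endfacet
facet normal -0.604 -0.355 -0.714
outer loop
vertex -2.462 0.346 2.633
vertex -4.661 1.262 4.038
vertex -3.653 2.069 2.784
endloop
endfacet
facet normal 0.560 0.448 -0.697
outer loop
vertex -3.653 2.069 2.784
vertex -1.659 0.818 3.582
vertex -2.462 0.346 2.633
endloop
endfacet
facet normal -0.560 -0.448 0.697
outer loop
vertex -3.47 -0.461 3.887
vertex -3.858 1.734 4.987
vertex -4.661 1.262 4.038
endloop
endfacet
facet normal 0.567 -0.820 -0.072
outer loop
vertex -2.667 0.011 4.836
vertex -3.47 -0.461 3.887
vertex -1.659 0.818 3.582
endloop
endfacet
facet normal -0.560 -0.448 0.697
outer loop
vertex -2.667 0.011 4.836
vertex -3.858 1.734 4.987
vertex -3.47 -0.461 3.887
endloop
endfacet
facet normal -0.567 0.820 0.072
outer loop
vertex -4.661 1.262 4.038
vertex -3.858 1.734 4.987
vertex -3.653 2.069 2.784
endloop
endfacet
facet normal 0.560 0.448 -0.697
outer loop
vertex -2.85 2.541 3.733
vertex -1.659 0.818 3.582
vertex -3.653 2.069 2.784
endloop
endfacet
facet normal -0.567 0.820 0.072
outer loop
vertex -3.653 2.069 2.784
vertex -3.858 1.734 4.987
vertex -2.85 2.541 3.733
endloop
endfacet
facet normal 0.604 0.355 0.714
outer loop
vertex -2.85 2.541 3.733
vertex -2.667 0.011 4.836
vertex -1.659 0.818 3.582
endloop
endfacet
facet normal 0.604 0.355 0.714
outer loop
vertex -3.858 1.734 4.987
vertex -2.667 0.011 4.836
vertex -2.85 2.541 3.733
endloop
endfacet

endsolid


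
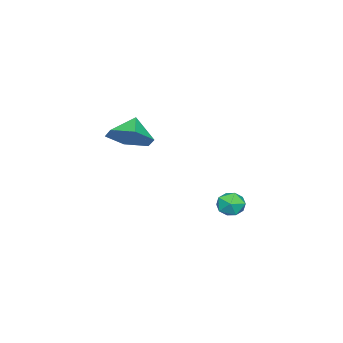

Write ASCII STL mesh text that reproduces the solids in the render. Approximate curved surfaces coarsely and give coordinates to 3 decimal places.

solid 
facet normal 0.310 0.648 0.695
outer loop
vertex 3.084 2.101 1.495
vertex 3.042 1.619 1.963
vertex 3.616 1.709 1.623
endloop
endfacet
facet normal 0.583 0.810 0.056
outer loop
vertex 3.084 2.101 1.495
vertex 3.616 1.709 1.623
vertex 3.459 1.866 0.988
endloop
endfacet
facet normal 0.041 0.918 -0.395
outer loop
vertex 3.084 2.101 1.495
vertex 3.459 1.866 0.988
vertex 2.789 1.873 0.935
endloop
endfacet
facet normal -0.568 0.822 -0.036
outer loop
vertex 3.084 2.101 1.495
vertex 2.789 1.873 0.935
vertex 2.531 1.721 1.537
endloop
endfacet
facet normal -0.402 0.656 0.639
outer loop
vertex 3.084 2.101 1.495
vertex 2.531 1.721 1.537
vertex 3.042 1.619 1.963
endloop
endfacet
facet normal 0.953 0.246 -0.175
outer loop
vertex 3.459 1.866 0.988
vertex 3.616 1.709 1.623
vertex 3.649 1.239 1.143
endloop
endfacet
facet normal 0.511 -0.017 0.859
outer loop
vertex 3.616 1.709 1.623
vertex 3.042 1.619 1.963
vertex 3.391 1.087 1.745
endloop
endfacet
facet normal -0.641 -0.004 0.768
outer loop
vertex 3.042 1.619 1.963
vertex 2.531 1.721 1.537
vertex 2.721 1.094 1.692
endloop
endfacet
facet normal -0.909 0.265 -0.322
outer loop
vertex 2.531 1.721 1.537
vertex 2.789 1.873 0.935
vertex 2.564 1.251 1.057
endloop
endfacet
facet normal 0.076 0.420 -0.904
outer loop
vertex 2.789 1.873 0.935
vertex 3.459 1.866 0.988
vertex 3.138 1.341 0.717
endloop
endfacet
facet normal 0.568 -0.822 0.036
outer loop
vertex 3.096 0.859 1.185
vertex 3.649 1.239 1.143
vertex 3.391 1.087 1.745
endloop
endfacet
facet normal -0.041 -0.918 0.395
outer loop
vertex 3.096 0.859 1.185
vertex 3.391 1.087 1.745
vertex 2.721 1.094 1.692
endloop
endfacet
facet normal -0.583 -0.810 -0.056
outer loop
vertex 3.096 0.859 1.185
vertex 2.721 1.094 1.692
vertex 2.564 1.251 1.057
endloop
endfacet
facet normal -0.310 -0.648 -0.695
outer loop
vertex 3.096 0.859 1.185
vertex 2.564 1.251 1.057
vertex 3.138 1.341 0.717
endloop
endfacet
facet normal 0.402 -0.656 -0.639
outer loop
vertex 3.096 0.859 1.185
vertex 3.138 1.341 0.717
vertex 3.649 1.239 1.143
endloop
endfacet
facet normal 0.909 -0.265 0.322
outer loop
vertex 3.391 1.087 1.745
vertex 3.649 1.239 1.143
vertex 3.616 1.709 1.623
endloop
endfacet
facet normal -0.076 -0.420 0.904
outer loop
vertex 2.721 1.094 1.692
vertex 3.391 1.087 1.745
vertex 3.042 1.619 1.963
endloop
endfacet
facet normal -0.953 -0.246 0.175
outer loop
vertex 2.564 1.251 1.057
vertex 2.721 1.094 1.692
vertex 2.531 1.721 1.537
endloop
endfacet
facet normal -0.511 0.017 -0.859
outer loop
vertex 3.138 1.341 0.717
vertex 2.564 1.251 1.057
vertex 2.789 1.873 0.935
endloop
endfacet
facet normal 0.641 0.004 -0.768
outer loop
vertex 3.649 1.239 1.143
vertex 3.138 1.341 0.717
vertex 3.459 1.866 0.988
endloop
endfacet
facet normal 0.704 0.127 -0.699
outer loop
vertex 2.865 -3.94 4.206
vertex 2.155 -3.465 3.578
vertex 2.728 -2.89 4.259
endloop
endfacet
facet normal 0.119 -0.035 0.992
outer loop
vertex 2.865 -3.94 4.206
vertex 2.728 -2.89 4.259
vertex 1.325 -3.615 4.402
endloop
endfacet
facet normal 0.704 0.126 -0.699
outer loop
vertex 2.728 -2.89 4.259
vertex 2.155 -3.465 3.578
vertex 2.019 -2.416 3.63
endloop
endfacet
facet normal -0.245 0.621 0.744
outer loop
vertex 2.728 -2.89 4.259
vertex 2.019 -2.416 3.63
vertex 1.325 -3.615 4.402
endloop
endfacet
facet normal 0.704 0.126 -0.699
outer loop
vertex 2.019 -2.416 3.63
vertex 2.155 -3.465 3.578
vertex 1.446 -2.991 2.949
endloop
endfacet
facet normal -0.796 0.578 0.182
outer loop
vertex 2.019 -2.416 3.63
vertex 1.446 -2.991 2.949
vertex 1.325 -3.615 4.402
endloop
endfacet
facet normal 0.704 0.126 -0.699
outer loop
vertex 1.446 -2.991 2.949
vertex 2.155 -3.465 3.578
vertex 1.582 -4.041 2.897
endloop
endfacet
facet normal -0.984 -0.121 -0.134
outer loop
vertex 1.446 -2.991 2.949
vertex 1.582 -4.041 2.897
vertex 1.325 -3.615 4.402
endloop
endfacet
facet normal 0.703 0.127 -0.699
outer loop
vertex 1.582 -4.041 2.897
vertex 2.155 -3.465 3.578
vertex 2.292 -4.515 3.525
endloop
endfacet
facet normal -0.619 -0.777 0.114
outer loop
vertex 1.582 -4.041 2.897
vertex 2.292 -4.515 3.525
vertex 1.325 -3.615 4.402
endloop
endfacet
facet normal 0.704 0.127 -0.699
outer loop
vertex 2.292 -4.515 3.525
vertex 2.155 -3.465 3.578
vertex 2.865 -3.94 4.206
endloop
endfacet
facet normal -0.069 -0.733 0.677
outer loop
vertex 2.292 -4.515 3.525
vertex 2.865 -3.94 4.206
vertex 1.325 -3.615 4.402
endloop
endfacet

endsolid


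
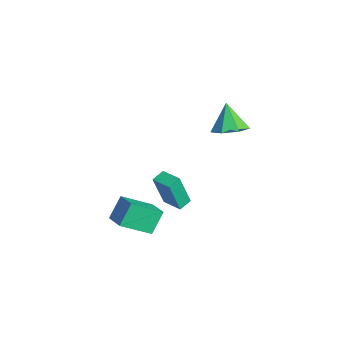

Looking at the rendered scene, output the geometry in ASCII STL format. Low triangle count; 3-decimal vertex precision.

solid 
facet normal 0.498 -0.026 -0.867
outer loop
vertex -0.356 1.219 2.625
vertex -1.006 1.899 2.231
vertex -0.132 2.069 2.728
endloop
endfacet
facet normal 0.484 -0.230 0.844
outer loop
vertex -0.356 1.219 2.625
vertex -0.132 2.069 2.728
vertex -1.834 1.941 3.669
endloop
endfacet
facet normal 0.498 -0.025 -0.867
outer loop
vertex -0.132 2.069 2.728
vertex -1.006 1.899 2.231
vertex -0.567 2.791 2.457
endloop
endfacet
facet normal 0.384 0.518 0.764
outer loop
vertex -0.132 2.069 2.728
vertex -0.567 2.791 2.457
vertex -1.834 1.941 3.669
endloop
endfacet
facet normal 0.498 -0.026 -0.867
outer loop
vertex -0.567 2.791 2.457
vertex -1.006 1.899 2.231
vertex -1.333 2.841 2.015
endloop
endfacet
facet normal -0.187 0.886 0.425
outer loop
vertex -0.567 2.791 2.457
vertex -1.333 2.841 2.015
vertex -1.834 1.941 3.669
endloop
endfacet
facet normal 0.498 -0.026 -0.867
outer loop
vertex -1.333 2.841 2.015
vertex -1.006 1.899 2.231
vertex -1.853 2.181 1.736
endloop
endfacet
facet normal -0.799 0.595 0.082
outer loop
vertex -1.333 2.841 2.015
vertex -1.853 2.181 1.736
vertex -1.834 1.941 3.669
endloop
endfacet
facet normal 0.498 -0.025 -0.867
outer loop
vertex -1.853 2.181 1.736
vertex -1.006 1.899 2.231
vertex -1.735 1.308 1.829
endloop
endfacet
facet normal -0.991 -0.135 -0.007
outer loop
vertex -1.853 2.181 1.736
vertex -1.735 1.308 1.829
vertex -1.834 1.941 3.669
endloop
endfacet
facet normal 0.499 -0.026 -0.866
outer loop
vertex -1.735 1.308 1.829
vertex -1.006 1.899 2.231
vertex -1.069 0.88 2.225
endloop
endfacet
facet normal -0.618 -0.753 0.226
outer loop
vertex -1.735 1.308 1.829
vertex -1.069 0.88 2.225
vertex -1.834 1.941 3.669
endloop
endfacet
facet normal 0.498 -0.026 -0.867
outer loop
vertex -1.069 0.88 2.225
vertex -1.006 1.899 2.231
vertex -0.356 1.219 2.625
endloop
endfacet
facet normal 0.039 -0.795 0.605
outer loop
vertex -1.069 0.88 2.225
vertex -0.356 1.219 2.625
vertex -1.834 1.941 3.669
endloop
endfacet
facet normal -0.940 -0.179 -0.290
outer loop
vertex -1.532 -4.346 -3.739
vertex -2.032 -3.582 -2.587
vertex -1.511 -2.667 -4.844
endloop
endfacet
facet normal 0.341 -0.520 -0.783
outer loop
vertex -0.308 -2.438 -4.473
vertex -1.532 -4.346 -3.739
vertex -1.511 -2.667 -4.844
endloop
endfacet
facet normal -0.940 -0.179 -0.290
outer loop
vertex -1.511 -2.667 -4.844
vertex -2.032 -3.582 -2.587
vertex -2.011 -1.903 -3.692
endloop
endfacet
facet normal 0.010 0.835 -0.550
outer loop
vertex -2.011 -1.903 -3.692
vertex -0.308 -2.438 -4.473
vertex -1.511 -2.667 -4.844
endloop
endfacet
facet normal -0.010 -0.835 0.550
outer loop
vertex -1.532 -4.346 -3.739
vertex -0.829 -3.353 -2.216
vertex -2.032 -3.582 -2.587
endloop
endfacet
facet normal 0.341 -0.520 -0.783
outer loop
vertex -0.329 -4.117 -3.368
vertex -1.532 -4.346 -3.739
vertex -0.308 -2.438 -4.473
endloop
endfacet
facet normal -0.010 -0.835 0.550
outer loop
vertex -0.329 -4.117 -3.368
vertex -0.829 -3.353 -2.216
vertex -1.532 -4.346 -3.739
endloop
endfacet
facet normal -0.341 0.520 0.783
outer loop
vertex -2.032 -3.582 -2.587
vertex -0.829 -3.353 -2.216
vertex -2.011 -1.903 -3.692
endloop
endfacet
facet normal 0.010 0.835 -0.550
outer loop
vertex -0.808 -1.674 -3.321
vertex -0.308 -2.438 -4.473
vertex -2.011 -1.903 -3.692
endloop
endfacet
facet normal -0.341 0.520 0.783
outer loop
vertex -2.011 -1.903 -3.692
vertex -0.829 -3.353 -2.216
vertex -0.808 -1.674 -3.321
endloop
endfacet
facet normal 0.940 0.179 0.290
outer loop
vertex -0.808 -1.674 -3.321
vertex -0.329 -4.117 -3.368
vertex -0.308 -2.438 -4.473
endloop
endfacet
facet normal 0.940 0.179 0.290
outer loop
vertex -0.829 -3.353 -2.216
vertex -0.329 -4.117 -3.368
vertex -0.808 -1.674 -3.321
endloop
endfacet
facet normal -0.882 -0.454 -0.125
outer loop
vertex -2.721 -1.68 -2.29
vertex -3.098 -1.005 -2.083
vertex -2.747 -1.074 -4.311
endloop
endfacet
facet normal 0.471 -0.843 -0.259
outer loop
vertex -1.662 -0.515 -4.157
vertex -2.721 -1.68 -2.29
vertex -2.747 -1.074 -4.311
endloop
endfacet
facet normal -0.882 -0.454 -0.125
outer loop
vertex -2.747 -1.074 -4.311
vertex -3.098 -1.005 -2.083
vertex -3.124 -0.399 -4.104
endloop
endfacet
facet normal -0.012 0.287 -0.958
outer loop
vertex -3.124 -0.399 -4.104
vertex -1.662 -0.515 -4.157
vertex -2.747 -1.074 -4.311
endloop
endfacet
facet normal 0.012 -0.287 0.958
outer loop
vertex -2.721 -1.68 -2.29
vertex -2.013 -0.446 -1.929
vertex -3.098 -1.005 -2.083
endloop
endfacet
facet normal 0.471 -0.843 -0.259
outer loop
vertex -1.636 -1.121 -2.136
vertex -2.721 -1.68 -2.29
vertex -1.662 -0.515 -4.157
endloop
endfacet
facet normal 0.012 -0.287 0.958
outer loop
vertex -1.636 -1.121 -2.136
vertex -2.013 -0.446 -1.929
vertex -2.721 -1.68 -2.29
endloop
endfacet
facet normal -0.471 0.843 0.259
outer loop
vertex -3.098 -1.005 -2.083
vertex -2.013 -0.446 -1.929
vertex -3.124 -0.399 -4.104
endloop
endfacet
facet normal -0.012 0.287 -0.958
outer loop
vertex -2.039 0.16 -3.95
vertex -1.662 -0.515 -4.157
vertex -3.124 -0.399 -4.104
endloop
endfacet
facet normal -0.471 0.843 0.259
outer loop
vertex -3.124 -0.399 -4.104
vertex -2.013 -0.446 -1.929
vertex -2.039 0.16 -3.95
endloop
endfacet
facet normal 0.882 0.454 0.125
outer loop
vertex -2.039 0.16 -3.95
vertex -1.636 -1.121 -2.136
vertex -1.662 -0.515 -4.157
endloop
endfacet
facet normal 0.882 0.454 0.125
outer loop
vertex -2.013 -0.446 -1.929
vertex -1.636 -1.121 -2.136
vertex -2.039 0.16 -3.95
endloop
endfacet

endsolid


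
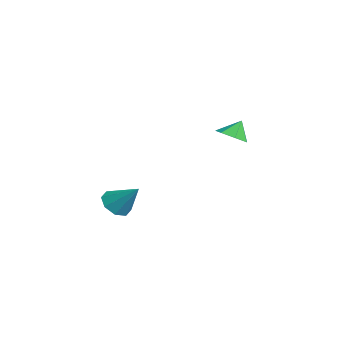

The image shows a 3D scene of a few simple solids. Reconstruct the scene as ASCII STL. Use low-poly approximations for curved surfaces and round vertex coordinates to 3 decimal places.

solid 
facet normal 0.168 -0.492 -0.854
outer loop
vertex 1.025 3.085 -1.222
vertex 0.237 3.177 -1.43
vertex 0.869 3.673 -1.591
endloop
endfacet
facet normal 0.683 0.510 0.524
outer loop
vertex 1.025 3.085 -1.222
vertex 0.869 3.673 -1.591
vertex 0.063 3.683 -0.55
endloop
endfacet
facet normal 0.168 -0.492 -0.854
outer loop
vertex 0.869 3.673 -1.591
vertex 0.237 3.177 -1.43
vertex 0.238 3.888 -1.839
endloop
endfacet
facet normal 0.251 0.950 0.185
outer loop
vertex 0.869 3.673 -1.591
vertex 0.238 3.888 -1.839
vertex 0.063 3.683 -0.55
endloop
endfacet
facet normal 0.169 -0.492 -0.854
outer loop
vertex 0.238 3.888 -1.839
vertex 0.237 3.177 -1.43
vertex -0.394 3.567 -1.779
endloop
endfacet
facet normal -0.445 0.892 0.081
outer loop
vertex 0.238 3.888 -1.839
vertex -0.394 3.567 -1.779
vertex 0.063 3.683 -0.55
endloop
endfacet
facet normal 0.169 -0.492 -0.854
outer loop
vertex -0.394 3.567 -1.779
vertex 0.237 3.177 -1.43
vertex -0.551 2.952 -1.456
endloop
endfacet
facet normal -0.879 0.377 0.291
outer loop
vertex -0.394 3.567 -1.779
vertex -0.551 2.952 -1.456
vertex 0.063 3.683 -0.55
endloop
endfacet
facet normal 0.169 -0.492 -0.854
outer loop
vertex -0.551 2.952 -1.456
vertex 0.237 3.177 -1.43
vertex -0.115 2.507 -1.114
endloop
endfacet
facet normal -0.725 -0.205 0.657
outer loop
vertex -0.551 2.952 -1.456
vertex -0.115 2.507 -1.114
vertex 0.063 3.683 -0.55
endloop
endfacet
facet normal 0.169 -0.492 -0.854
outer loop
vertex -0.115 2.507 -1.114
vertex 0.237 3.177 -1.43
vertex 0.587 2.566 -1.009
endloop
endfacet
facet normal -0.100 -0.418 0.903
outer loop
vertex -0.115 2.507 -1.114
vertex 0.587 2.566 -1.009
vertex 0.063 3.683 -0.55
endloop
endfacet
facet normal 0.168 -0.492 -0.854
outer loop
vertex 0.587 2.566 -1.009
vertex 0.237 3.177 -1.43
vertex 1.025 3.085 -1.222
endloop
endfacet
facet normal 0.528 -0.099 0.844
outer loop
vertex 0.587 2.566 -1.009
vertex 1.025 3.085 -1.222
vertex 0.063 3.683 -0.55
endloop
endfacet
facet normal -0.523 -0.491 -0.696
outer loop
vertex 3.417 -2.46 -4.448
vertex 2.952 -2.774 -3.877
vertex 2.928 -2.112 -4.326
endloop
endfacet
facet normal 0.490 0.805 -0.334
outer loop
vertex 3.417 -2.46 -4.448
vertex 2.928 -2.112 -4.326
vertex 3.788 -1.986 -2.763
endloop
endfacet
facet normal -0.522 -0.492 -0.697
outer loop
vertex 2.928 -2.112 -4.326
vertex 2.952 -2.774 -3.877
vertex 2.453 -2.152 -3.942
endloop
endfacet
facet normal -0.103 0.994 -0.024
outer loop
vertex 2.928 -2.112 -4.326
vertex 2.453 -2.152 -3.942
vertex 3.788 -1.986 -2.763
endloop
endfacet
facet normal -0.523 -0.492 -0.696
outer loop
vertex 2.453 -2.152 -3.942
vertex 2.952 -2.774 -3.877
vertex 2.27 -2.556 -3.519
endloop
endfacet
facet normal -0.506 0.723 0.471
outer loop
vertex 2.453 -2.152 -3.942
vertex 2.27 -2.556 -3.519
vertex 3.788 -1.986 -2.763
endloop
endfacet
facet normal -0.523 -0.492 -0.696
outer loop
vertex 2.27 -2.556 -3.519
vertex 2.952 -2.774 -3.877
vertex 2.487 -3.088 -3.306
endloop
endfacet
facet normal -0.485 0.147 0.862
outer loop
vertex 2.27 -2.556 -3.519
vertex 2.487 -3.088 -3.306
vertex 3.788 -1.986 -2.763
endloop
endfacet
facet normal -0.522 -0.493 -0.696
outer loop
vertex 2.487 -3.088 -3.306
vertex 2.952 -2.774 -3.877
vertex 2.977 -3.435 -3.428
endloop
endfacet
facet normal -0.050 -0.393 0.918
outer loop
vertex 2.487 -3.088 -3.306
vertex 2.977 -3.435 -3.428
vertex 3.788 -1.986 -2.763
endloop
endfacet
facet normal -0.522 -0.493 -0.696
outer loop
vertex 2.977 -3.435 -3.428
vertex 2.952 -2.774 -3.877
vertex 3.452 -3.395 -3.812
endloop
endfacet
facet normal 0.540 -0.582 0.608
outer loop
vertex 2.977 -3.435 -3.428
vertex 3.452 -3.395 -3.812
vertex 3.788 -1.986 -2.763
endloop
endfacet
facet normal -0.522 -0.493 -0.696
outer loop
vertex 3.452 -3.395 -3.812
vertex 2.952 -2.774 -3.877
vertex 3.634 -2.991 -4.235
endloop
endfacet
facet normal 0.945 -0.308 0.112
outer loop
vertex 3.452 -3.395 -3.812
vertex 3.634 -2.991 -4.235
vertex 3.788 -1.986 -2.763
endloop
endfacet
facet normal -0.522 -0.493 -0.696
outer loop
vertex 3.634 -2.991 -4.235
vertex 2.952 -2.774 -3.877
vertex 3.417 -2.46 -4.448
endloop
endfacet
facet normal 0.923 0.266 -0.278
outer loop
vertex 3.634 -2.991 -4.235
vertex 3.417 -2.46 -4.448
vertex 3.788 -1.986 -2.763
endloop
endfacet

endsolid


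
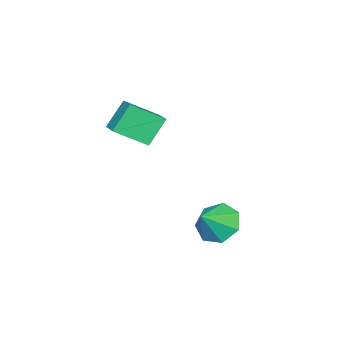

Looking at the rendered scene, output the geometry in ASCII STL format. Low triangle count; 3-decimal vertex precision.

solid 
facet normal -0.756 0.135 -0.640
outer loop
vertex 3.678 2.937 -4.184
vertex 3.14 2.45 -3.651
vertex 3.288 3.338 -3.639
endloop
endfacet
facet normal 0.775 0.624 0.095
outer loop
vertex 3.678 2.937 -4.184
vertex 3.288 3.338 -3.639
vertex 4.04 2.29 -2.889
endloop
endfacet
facet normal -0.756 0.135 -0.640
outer loop
vertex 3.288 3.338 -3.639
vertex 3.14 2.45 -3.651
vertex 2.787 3.071 -3.103
endloop
endfacet
facet normal 0.322 0.693 0.646
outer loop
vertex 3.288 3.338 -3.639
vertex 2.787 3.071 -3.103
vertex 4.04 2.29 -2.889
endloop
endfacet
facet normal -0.757 0.134 -0.640
outer loop
vertex 2.787 3.071 -3.103
vertex 3.14 2.45 -3.651
vertex 2.552 2.337 -2.979
endloop
endfacet
facet normal -0.054 0.183 0.982
outer loop
vertex 2.787 3.071 -3.103
vertex 2.552 2.337 -2.979
vertex 4.04 2.29 -2.889
endloop
endfacet
facet normal -0.757 0.136 -0.639
outer loop
vertex 2.552 2.337 -2.979
vertex 3.14 2.45 -3.651
vertex 2.759 1.688 -3.362
endloop
endfacet
facet normal -0.068 -0.523 0.850
outer loop
vertex 2.552 2.337 -2.979
vertex 2.759 1.688 -3.362
vertex 4.04 2.29 -2.889
endloop
endfacet
facet normal -0.756 0.136 -0.640
outer loop
vertex 2.759 1.688 -3.362
vertex 3.14 2.45 -3.651
vertex 3.253 1.613 -3.962
endloop
endfacet
facet normal 0.290 -0.891 0.350
outer loop
vertex 2.759 1.688 -3.362
vertex 3.253 1.613 -3.962
vertex 4.04 2.29 -2.889
endloop
endfacet
facet normal -0.757 0.136 -0.640
outer loop
vertex 3.253 1.613 -3.962
vertex 3.14 2.45 -3.651
vertex 3.662 2.169 -4.328
endloop
endfacet
facet normal 0.750 -0.646 -0.143
outer loop
vertex 3.253 1.613 -3.962
vertex 3.662 2.169 -4.328
vertex 4.04 2.29 -2.889
endloop
endfacet
facet normal -0.757 0.136 -0.640
outer loop
vertex 3.662 2.169 -4.328
vertex 3.14 2.45 -3.651
vertex 3.678 2.937 -4.184
endloop
endfacet
facet normal 0.966 0.028 -0.256
outer loop
vertex 3.662 2.169 -4.328
vertex 3.678 2.937 -4.184
vertex 4.04 2.29 -2.889
endloop
endfacet
facet normal -0.678 -0.670 -0.303
outer loop
vertex 2.502 -2.463 -0.568
vertex 1.769 -2.197 0.485
vertex 1.806 -1.42 -1.316
endloop
endfacet
facet normal 0.560 -0.203 -0.803
outer loop
vertex 2.591 -0.643 -0.965
vertex 2.502 -2.463 -0.568
vertex 1.806 -1.42 -1.316
endloop
endfacet
facet normal -0.677 -0.671 -0.303
outer loop
vertex 1.806 -1.42 -1.316
vertex 1.769 -2.197 0.485
vertex 1.072 -1.155 -0.264
endloop
endfacet
facet normal -0.477 0.714 -0.513
outer loop
vertex 1.072 -1.155 -0.264
vertex 2.591 -0.643 -0.965
vertex 1.806 -1.42 -1.316
endloop
endfacet
facet normal 0.477 -0.714 0.513
outer loop
vertex 2.502 -2.463 -0.568
vertex 2.554 -1.42 0.836
vertex 1.769 -2.197 0.485
endloop
endfacet
facet normal 0.560 -0.203 -0.803
outer loop
vertex 3.288 -1.685 -0.216
vertex 2.502 -2.463 -0.568
vertex 2.591 -0.643 -0.965
endloop
endfacet
facet normal 0.477 -0.714 0.513
outer loop
vertex 3.288 -1.685 -0.216
vertex 2.554 -1.42 0.836
vertex 2.502 -2.463 -0.568
endloop
endfacet
facet normal -0.560 0.203 0.803
outer loop
vertex 1.769 -2.197 0.485
vertex 2.554 -1.42 0.836
vertex 1.072 -1.155 -0.264
endloop
endfacet
facet normal -0.477 0.714 -0.512
outer loop
vertex 1.858 -0.377 0.088
vertex 2.591 -0.643 -0.965
vertex 1.072 -1.155 -0.264
endloop
endfacet
facet normal -0.560 0.202 0.803
outer loop
vertex 1.072 -1.155 -0.264
vertex 2.554 -1.42 0.836
vertex 1.858 -0.377 0.088
endloop
endfacet
facet normal 0.678 0.670 0.302
outer loop
vertex 1.858 -0.377 0.088
vertex 3.288 -1.685 -0.216
vertex 2.591 -0.643 -0.965
endloop
endfacet
facet normal 0.677 0.670 0.304
outer loop
vertex 2.554 -1.42 0.836
vertex 3.288 -1.685 -0.216
vertex 1.858 -0.377 0.088
endloop
endfacet

endsolid


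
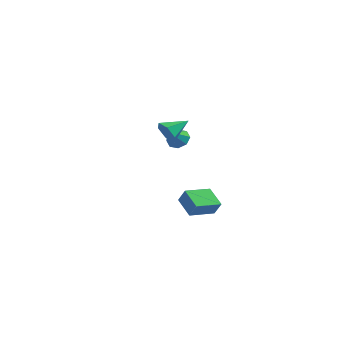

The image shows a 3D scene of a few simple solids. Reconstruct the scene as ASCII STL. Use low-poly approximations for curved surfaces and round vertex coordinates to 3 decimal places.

solid 
facet normal 0.113 0.734 -0.669
outer loop
vertex -0.555 3.62 1.179
vertex -0.851 3.248 0.721
vertex -1.055 3.688 1.169
endloop
endfacet
facet normal 0.017 0.268 0.963
outer loop
vertex -0.555 3.62 1.179
vertex -1.055 3.688 1.169
vertex -0.989 2.352 1.539
endloop
endfacet
facet normal 0.112 0.734 -0.670
outer loop
vertex -1.055 3.688 1.169
vertex -0.851 3.248 0.721
vertex -1.436 3.498 0.897
endloop
endfacet
facet normal -0.629 0.178 0.757
outer loop
vertex -1.055 3.688 1.169
vertex -1.436 3.498 0.897
vertex -0.989 2.352 1.539
endloop
endfacet
facet normal 0.112 0.734 -0.669
outer loop
vertex -1.436 3.498 0.897
vertex -0.851 3.248 0.721
vertex -1.474 3.162 0.522
endloop
endfacet
facet normal -0.937 -0.208 0.281
outer loop
vertex -1.436 3.498 0.897
vertex -1.474 3.162 0.522
vertex -0.989 2.352 1.539
endloop
endfacet
facet normal 0.113 0.733 -0.670
outer loop
vertex -1.474 3.162 0.522
vertex -0.851 3.248 0.721
vertex -1.148 2.876 0.264
endloop
endfacet
facet normal -0.726 -0.663 -0.182
outer loop
vertex -1.474 3.162 0.522
vertex -1.148 2.876 0.264
vertex -0.989 2.352 1.539
endloop
endfacet
facet normal 0.113 0.733 -0.670
outer loop
vertex -1.148 2.876 0.264
vertex -0.851 3.248 0.721
vertex -0.647 2.808 0.274
endloop
endfacet
facet normal -0.118 -0.924 -0.365
outer loop
vertex -1.148 2.876 0.264
vertex -0.647 2.808 0.274
vertex -0.989 2.352 1.539
endloop
endfacet
facet normal 0.114 0.734 -0.670
outer loop
vertex -0.647 2.808 0.274
vertex -0.851 3.248 0.721
vertex -0.266 2.997 0.546
endloop
endfacet
facet normal 0.527 -0.835 -0.158
outer loop
vertex -0.647 2.808 0.274
vertex -0.266 2.997 0.546
vertex -0.989 2.352 1.539
endloop
endfacet
facet normal 0.114 0.733 -0.670
outer loop
vertex -0.266 2.997 0.546
vertex -0.851 3.248 0.721
vertex -0.228 3.334 0.921
endloop
endfacet
facet normal 0.836 -0.448 0.318
outer loop
vertex -0.266 2.997 0.546
vertex -0.228 3.334 0.921
vertex -0.989 2.352 1.539
endloop
endfacet
facet normal 0.114 0.734 -0.670
outer loop
vertex -0.228 3.334 0.921
vertex -0.851 3.248 0.721
vertex -0.555 3.62 1.179
endloop
endfacet
facet normal 0.624 0.008 0.781
outer loop
vertex -0.228 3.334 0.921
vertex -0.555 3.62 1.179
vertex -0.989 2.352 1.539
endloop
endfacet
facet normal -0.484 0.127 -0.866
outer loop
vertex -0.765 3.066 -3.518
vertex 0.01 4.386 -3.757
vertex 0.19 2.39 -4.151
endloop
endfacet
facet normal -0.501 -0.852 0.154
outer loop
vertex 0.63 2.274 -3.363
vertex -0.765 3.066 -3.518
vertex 0.19 2.39 -4.151
endloop
endfacet
facet normal -0.484 0.127 -0.866
outer loop
vertex 0.19 2.39 -4.151
vertex 0.01 4.386 -3.757
vertex 0.965 3.711 -4.39
endloop
endfacet
facet normal 0.718 -0.508 -0.476
outer loop
vertex 0.965 3.711 -4.39
vertex 0.63 2.274 -3.363
vertex 0.19 2.39 -4.151
endloop
endfacet
facet normal -0.718 0.508 0.476
outer loop
vertex -0.765 3.066 -3.518
vertex 0.45 4.27 -2.969
vertex 0.01 4.386 -3.757
endloop
endfacet
facet normal -0.501 -0.852 0.153
outer loop
vertex -0.325 2.949 -2.73
vertex -0.765 3.066 -3.518
vertex 0.63 2.274 -3.363
endloop
endfacet
facet normal -0.718 0.507 0.476
outer loop
vertex -0.325 2.949 -2.73
vertex 0.45 4.27 -2.969
vertex -0.765 3.066 -3.518
endloop
endfacet
facet normal 0.500 0.852 -0.154
outer loop
vertex 0.01 4.386 -3.757
vertex 0.45 4.27 -2.969
vertex 0.965 3.711 -4.39
endloop
endfacet
facet normal 0.718 -0.508 -0.476
outer loop
vertex 1.405 3.594 -3.602
vertex 0.63 2.274 -3.363
vertex 0.965 3.711 -4.39
endloop
endfacet
facet normal 0.501 0.852 -0.153
outer loop
vertex 0.965 3.711 -4.39
vertex 0.45 4.27 -2.969
vertex 1.405 3.594 -3.602
endloop
endfacet
facet normal 0.484 -0.127 0.866
outer loop
vertex 1.405 3.594 -3.602
vertex -0.325 2.949 -2.73
vertex 0.63 2.274 -3.363
endloop
endfacet
facet normal 0.484 -0.127 0.866
outer loop
vertex 0.45 4.27 -2.969
vertex -0.325 2.949 -2.73
vertex 1.405 3.594 -3.602
endloop
endfacet
facet normal -0.487 -0.782 -0.389
outer loop
vertex 1.301 -1.648 2.687
vertex 0.934 -1.714 3.279
vertex 0.694 -1.308 2.763
endloop
endfacet
facet normal 0.295 0.678 -0.673
outer loop
vertex 1.301 -1.648 2.687
vertex 0.694 -1.308 2.763
vertex 1.586 -0.666 3.801
endloop
endfacet
facet normal -0.487 -0.782 -0.389
outer loop
vertex 0.694 -1.308 2.763
vertex 0.934 -1.714 3.279
vertex 0.327 -1.374 3.355
endloop
endfacet
facet normal -0.436 0.883 -0.172
outer loop
vertex 0.694 -1.308 2.763
vertex 0.327 -1.374 3.355
vertex 1.586 -0.666 3.801
endloop
endfacet
facet normal -0.487 -0.782 -0.388
outer loop
vertex 0.327 -1.374 3.355
vertex 0.934 -1.714 3.279
vertex 0.567 -1.78 3.872
endloop
endfacet
facet normal -0.532 0.529 0.662
outer loop
vertex 0.327 -1.374 3.355
vertex 0.567 -1.78 3.872
vertex 1.586 -0.666 3.801
endloop
endfacet
facet normal -0.488 -0.782 -0.389
outer loop
vertex 0.567 -1.78 3.872
vertex 0.934 -1.714 3.279
vertex 1.174 -2.121 3.796
endloop
endfacet
facet normal 0.106 -0.033 0.994
outer loop
vertex 0.567 -1.78 3.872
vertex 1.174 -2.121 3.796
vertex 1.586 -0.666 3.801
endloop
endfacet
facet normal -0.486 -0.782 -0.390
outer loop
vertex 1.174 -2.121 3.796
vertex 0.934 -1.714 3.279
vertex 1.541 -2.054 3.204
endloop
endfacet
facet normal 0.837 -0.239 0.492
outer loop
vertex 1.174 -2.121 3.796
vertex 1.541 -2.054 3.204
vertex 1.586 -0.666 3.801
endloop
endfacet
facet normal -0.486 -0.783 -0.389
outer loop
vertex 1.541 -2.054 3.204
vertex 0.934 -1.714 3.279
vertex 1.301 -1.648 2.687
endloop
endfacet
facet normal 0.933 0.117 -0.341
outer loop
vertex 1.541 -2.054 3.204
vertex 1.301 -1.648 2.687
vertex 1.586 -0.666 3.801
endloop
endfacet

endsolid


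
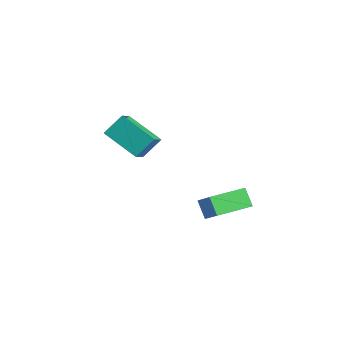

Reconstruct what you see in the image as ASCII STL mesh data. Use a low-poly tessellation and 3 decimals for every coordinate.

solid 
facet normal -0.801 -0.402 0.443
outer loop
vertex 2.295 -3.743 3.269
vertex 1.47 -2.954 2.493
vertex 2.259 -4.694 2.34
endloop
endfacet
facet normal 0.598 -0.572 0.562
outer loop
vertex 3.91 -3.866 1.427
vertex 2.295 -3.743 3.269
vertex 2.259 -4.694 2.34
endloop
endfacet
facet normal -0.801 -0.402 0.443
outer loop
vertex 2.259 -4.694 2.34
vertex 1.47 -2.954 2.493
vertex 1.434 -3.905 1.564
endloop
endfacet
facet normal -0.027 -0.715 -0.698
outer loop
vertex 1.434 -3.905 1.564
vertex 3.91 -3.866 1.427
vertex 2.259 -4.694 2.34
endloop
endfacet
facet normal 0.027 0.715 0.698
outer loop
vertex 2.295 -3.743 3.269
vertex 3.121 -2.126 1.58
vertex 1.47 -2.954 2.493
endloop
endfacet
facet normal 0.598 -0.572 0.562
outer loop
vertex 3.946 -2.915 2.356
vertex 2.295 -3.743 3.269
vertex 3.91 -3.866 1.427
endloop
endfacet
facet normal 0.027 0.715 0.698
outer loop
vertex 3.946 -2.915 2.356
vertex 3.121 -2.126 1.58
vertex 2.295 -3.743 3.269
endloop
endfacet
facet normal -0.598 0.572 -0.562
outer loop
vertex 1.47 -2.954 2.493
vertex 3.121 -2.126 1.58
vertex 1.434 -3.905 1.564
endloop
endfacet
facet normal -0.027 -0.715 -0.698
outer loop
vertex 3.085 -3.077 0.651
vertex 3.91 -3.866 1.427
vertex 1.434 -3.905 1.564
endloop
endfacet
facet normal -0.598 0.572 -0.562
outer loop
vertex 1.434 -3.905 1.564
vertex 3.121 -2.126 1.58
vertex 3.085 -3.077 0.651
endloop
endfacet
facet normal 0.801 0.402 -0.443
outer loop
vertex 3.085 -3.077 0.651
vertex 3.946 -2.915 2.356
vertex 3.91 -3.866 1.427
endloop
endfacet
facet normal 0.801 0.402 -0.443
outer loop
vertex 3.121 -2.126 1.58
vertex 3.946 -2.915 2.356
vertex 3.085 -3.077 0.651
endloop
endfacet
facet normal -0.658 -0.001 0.753
outer loop
vertex 3.779 0.129 -2.88
vertex 3.681 2.155 -2.962
vertex 2.749 0.043 -3.78
endloop
endfacet
facet normal 0.048 -0.998 0.040
outer loop
vertex 3.499 0.045 -4.638
vertex 3.779 0.129 -2.88
vertex 2.749 0.043 -3.78
endloop
endfacet
facet normal -0.658 -0.001 0.753
outer loop
vertex 2.749 0.043 -3.78
vertex 3.681 2.155 -2.962
vertex 2.652 2.069 -3.861
endloop
endfacet
facet normal -0.751 -0.062 -0.657
outer loop
vertex 2.652 2.069 -3.861
vertex 3.499 0.045 -4.638
vertex 2.749 0.043 -3.78
endloop
endfacet
facet normal 0.751 0.063 0.657
outer loop
vertex 3.779 0.129 -2.88
vertex 4.431 2.157 -3.82
vertex 3.681 2.155 -2.962
endloop
endfacet
facet normal 0.048 -0.998 0.040
outer loop
vertex 4.528 0.131 -3.739
vertex 3.779 0.129 -2.88
vertex 3.499 0.045 -4.638
endloop
endfacet
facet normal 0.752 0.062 0.656
outer loop
vertex 4.528 0.131 -3.739
vertex 4.431 2.157 -3.82
vertex 3.779 0.129 -2.88
endloop
endfacet
facet normal -0.048 0.998 -0.040
outer loop
vertex 3.681 2.155 -2.962
vertex 4.431 2.157 -3.82
vertex 2.652 2.069 -3.861
endloop
endfacet
facet normal -0.752 -0.063 -0.656
outer loop
vertex 3.401 2.071 -4.72
vertex 3.499 0.045 -4.638
vertex 2.652 2.069 -3.861
endloop
endfacet
facet normal -0.048 0.998 -0.040
outer loop
vertex 2.652 2.069 -3.861
vertex 4.431 2.157 -3.82
vertex 3.401 2.071 -4.72
endloop
endfacet
facet normal 0.658 0.001 -0.753
outer loop
vertex 3.401 2.071 -4.72
vertex 4.528 0.131 -3.739
vertex 3.499 0.045 -4.638
endloop
endfacet
facet normal 0.658 0.001 -0.753
outer loop
vertex 4.431 2.157 -3.82
vertex 4.528 0.131 -3.739
vertex 3.401 2.071 -4.72
endloop
endfacet

endsolid
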